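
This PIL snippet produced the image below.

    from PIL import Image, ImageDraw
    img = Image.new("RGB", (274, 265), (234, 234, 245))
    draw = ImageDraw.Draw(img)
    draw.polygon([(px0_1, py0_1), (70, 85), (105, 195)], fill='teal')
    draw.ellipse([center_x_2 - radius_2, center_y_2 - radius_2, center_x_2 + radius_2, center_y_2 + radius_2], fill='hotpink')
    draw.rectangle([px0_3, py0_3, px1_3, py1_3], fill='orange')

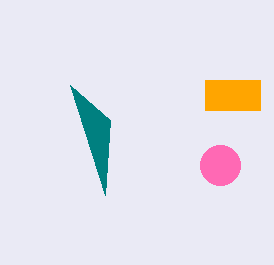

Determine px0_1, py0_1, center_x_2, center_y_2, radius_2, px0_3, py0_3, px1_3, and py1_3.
px0_1 = 110; py0_1 = 120; center_x_2 = 220; center_y_2 = 165; radius_2 = 20; px0_3 = 205; py0_3 = 80; px1_3 = 260; py1_3 = 110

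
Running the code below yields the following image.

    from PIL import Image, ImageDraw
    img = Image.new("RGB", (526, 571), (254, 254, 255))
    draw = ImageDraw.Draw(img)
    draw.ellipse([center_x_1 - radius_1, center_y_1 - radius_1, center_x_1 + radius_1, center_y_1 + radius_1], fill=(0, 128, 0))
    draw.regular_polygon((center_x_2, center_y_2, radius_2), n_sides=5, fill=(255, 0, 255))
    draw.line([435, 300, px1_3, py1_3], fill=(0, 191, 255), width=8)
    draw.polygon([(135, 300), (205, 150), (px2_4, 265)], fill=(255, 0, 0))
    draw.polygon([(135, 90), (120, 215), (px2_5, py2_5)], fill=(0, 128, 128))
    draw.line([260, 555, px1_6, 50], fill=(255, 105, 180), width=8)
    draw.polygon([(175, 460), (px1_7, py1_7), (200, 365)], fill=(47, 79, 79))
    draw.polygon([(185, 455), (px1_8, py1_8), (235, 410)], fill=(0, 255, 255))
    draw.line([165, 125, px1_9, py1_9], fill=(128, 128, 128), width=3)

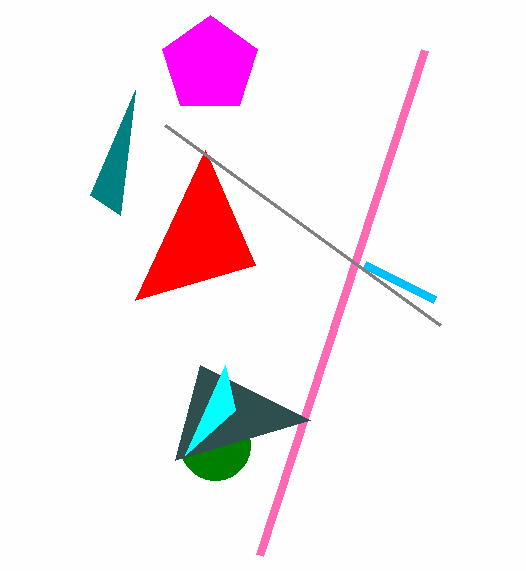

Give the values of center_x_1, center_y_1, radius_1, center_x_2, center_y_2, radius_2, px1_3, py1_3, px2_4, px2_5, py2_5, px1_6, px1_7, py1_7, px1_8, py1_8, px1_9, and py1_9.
center_x_1 = 215
center_y_1 = 445
radius_1 = 35
center_x_2 = 210
center_y_2 = 65
radius_2 = 50
px1_3 = 365
py1_3 = 265
px2_4 = 255
px2_5 = 90
py2_5 = 195
px1_6 = 425
px1_7 = 310
py1_7 = 420
px1_8 = 225
py1_8 = 365
px1_9 = 440
py1_9 = 325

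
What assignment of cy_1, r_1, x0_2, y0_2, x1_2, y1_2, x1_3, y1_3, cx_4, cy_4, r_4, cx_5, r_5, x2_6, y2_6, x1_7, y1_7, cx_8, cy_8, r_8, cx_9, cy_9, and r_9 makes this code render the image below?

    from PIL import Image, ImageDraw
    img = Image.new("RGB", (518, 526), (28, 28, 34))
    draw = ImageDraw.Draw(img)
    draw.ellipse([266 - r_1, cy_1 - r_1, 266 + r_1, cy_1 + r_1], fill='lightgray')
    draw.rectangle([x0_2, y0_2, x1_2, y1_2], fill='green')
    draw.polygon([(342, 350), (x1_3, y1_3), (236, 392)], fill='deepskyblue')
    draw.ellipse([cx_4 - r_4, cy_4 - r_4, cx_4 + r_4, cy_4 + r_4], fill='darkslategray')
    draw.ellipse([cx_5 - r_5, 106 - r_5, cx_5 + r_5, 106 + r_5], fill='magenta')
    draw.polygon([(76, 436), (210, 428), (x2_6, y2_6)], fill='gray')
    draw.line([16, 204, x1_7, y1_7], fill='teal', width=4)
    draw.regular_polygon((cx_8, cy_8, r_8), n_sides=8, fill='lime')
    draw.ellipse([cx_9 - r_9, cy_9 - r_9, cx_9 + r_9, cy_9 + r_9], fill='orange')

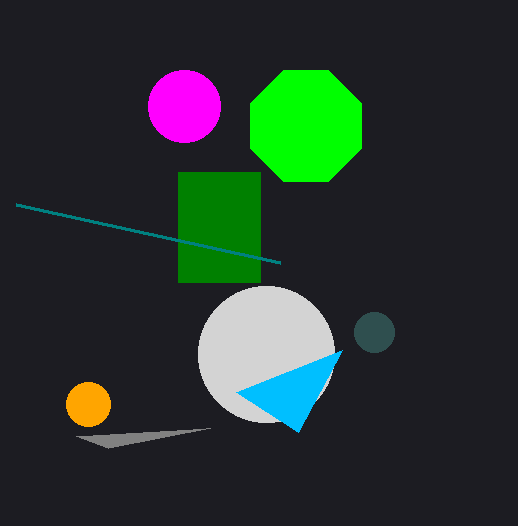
cy_1 = 354, r_1 = 68, x0_2 = 178, y0_2 = 172, x1_2 = 260, y1_2 = 282, x1_3 = 298, y1_3 = 432, cx_4 = 374, cy_4 = 332, r_4 = 20, cx_5 = 184, r_5 = 36, x2_6 = 108, y2_6 = 448, x1_7 = 280, y1_7 = 262, cx_8 = 306, cy_8 = 126, r_8 = 60, cx_9 = 88, cy_9 = 404, r_9 = 22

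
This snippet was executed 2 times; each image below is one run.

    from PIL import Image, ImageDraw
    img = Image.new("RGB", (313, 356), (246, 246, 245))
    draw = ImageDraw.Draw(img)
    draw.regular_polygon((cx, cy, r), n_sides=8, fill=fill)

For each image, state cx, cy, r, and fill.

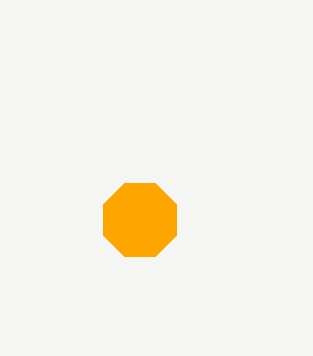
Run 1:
cx = 140, cy = 220, r = 40, fill = 'orange'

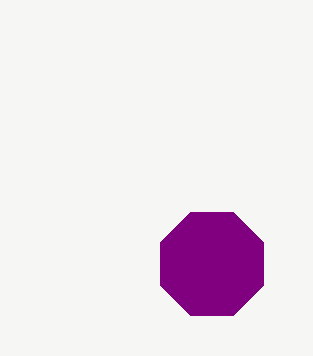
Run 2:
cx = 212, cy = 264, r = 56, fill = 'purple'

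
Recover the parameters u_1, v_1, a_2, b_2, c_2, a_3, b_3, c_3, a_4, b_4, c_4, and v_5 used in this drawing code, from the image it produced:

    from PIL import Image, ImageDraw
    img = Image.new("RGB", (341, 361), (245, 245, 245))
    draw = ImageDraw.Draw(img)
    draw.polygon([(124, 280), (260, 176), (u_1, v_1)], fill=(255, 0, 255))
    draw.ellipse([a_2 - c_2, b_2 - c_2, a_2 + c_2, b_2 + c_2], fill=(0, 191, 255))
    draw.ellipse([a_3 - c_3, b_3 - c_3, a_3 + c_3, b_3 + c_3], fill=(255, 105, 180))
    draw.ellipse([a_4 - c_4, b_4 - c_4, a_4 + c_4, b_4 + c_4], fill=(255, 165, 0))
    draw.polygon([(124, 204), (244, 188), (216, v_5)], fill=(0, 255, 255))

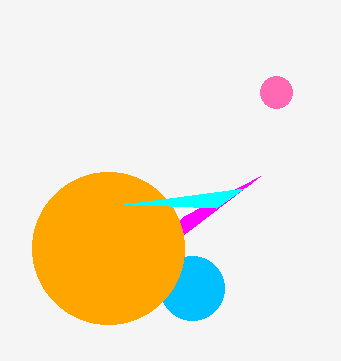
u_1 = 184; v_1 = 216; a_2 = 192; b_2 = 288; c_2 = 32; a_3 = 276; b_3 = 92; c_3 = 16; a_4 = 108; b_4 = 248; c_4 = 76; v_5 = 208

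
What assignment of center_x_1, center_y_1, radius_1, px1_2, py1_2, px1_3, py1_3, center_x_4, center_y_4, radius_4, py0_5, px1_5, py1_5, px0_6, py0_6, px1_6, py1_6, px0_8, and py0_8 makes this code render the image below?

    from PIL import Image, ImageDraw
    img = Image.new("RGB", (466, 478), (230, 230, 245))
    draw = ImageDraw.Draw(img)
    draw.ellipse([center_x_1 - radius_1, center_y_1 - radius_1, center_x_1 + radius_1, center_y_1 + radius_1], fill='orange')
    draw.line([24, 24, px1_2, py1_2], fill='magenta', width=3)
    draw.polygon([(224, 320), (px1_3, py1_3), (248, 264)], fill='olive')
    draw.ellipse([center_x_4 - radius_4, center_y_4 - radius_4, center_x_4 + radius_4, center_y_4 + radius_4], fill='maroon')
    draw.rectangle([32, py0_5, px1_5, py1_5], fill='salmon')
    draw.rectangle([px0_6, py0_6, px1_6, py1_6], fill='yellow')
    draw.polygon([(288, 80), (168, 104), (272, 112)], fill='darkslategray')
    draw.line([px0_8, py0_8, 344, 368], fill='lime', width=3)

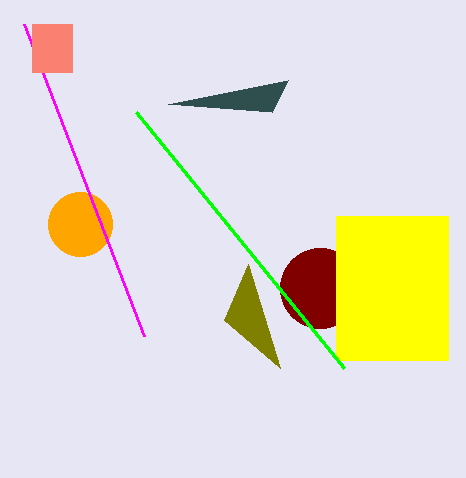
center_x_1 = 80; center_y_1 = 224; radius_1 = 32; px1_2 = 144; py1_2 = 336; px1_3 = 280; py1_3 = 368; center_x_4 = 320; center_y_4 = 288; radius_4 = 40; py0_5 = 24; px1_5 = 72; py1_5 = 72; px0_6 = 336; py0_6 = 216; px1_6 = 448; py1_6 = 360; px0_8 = 136; py0_8 = 112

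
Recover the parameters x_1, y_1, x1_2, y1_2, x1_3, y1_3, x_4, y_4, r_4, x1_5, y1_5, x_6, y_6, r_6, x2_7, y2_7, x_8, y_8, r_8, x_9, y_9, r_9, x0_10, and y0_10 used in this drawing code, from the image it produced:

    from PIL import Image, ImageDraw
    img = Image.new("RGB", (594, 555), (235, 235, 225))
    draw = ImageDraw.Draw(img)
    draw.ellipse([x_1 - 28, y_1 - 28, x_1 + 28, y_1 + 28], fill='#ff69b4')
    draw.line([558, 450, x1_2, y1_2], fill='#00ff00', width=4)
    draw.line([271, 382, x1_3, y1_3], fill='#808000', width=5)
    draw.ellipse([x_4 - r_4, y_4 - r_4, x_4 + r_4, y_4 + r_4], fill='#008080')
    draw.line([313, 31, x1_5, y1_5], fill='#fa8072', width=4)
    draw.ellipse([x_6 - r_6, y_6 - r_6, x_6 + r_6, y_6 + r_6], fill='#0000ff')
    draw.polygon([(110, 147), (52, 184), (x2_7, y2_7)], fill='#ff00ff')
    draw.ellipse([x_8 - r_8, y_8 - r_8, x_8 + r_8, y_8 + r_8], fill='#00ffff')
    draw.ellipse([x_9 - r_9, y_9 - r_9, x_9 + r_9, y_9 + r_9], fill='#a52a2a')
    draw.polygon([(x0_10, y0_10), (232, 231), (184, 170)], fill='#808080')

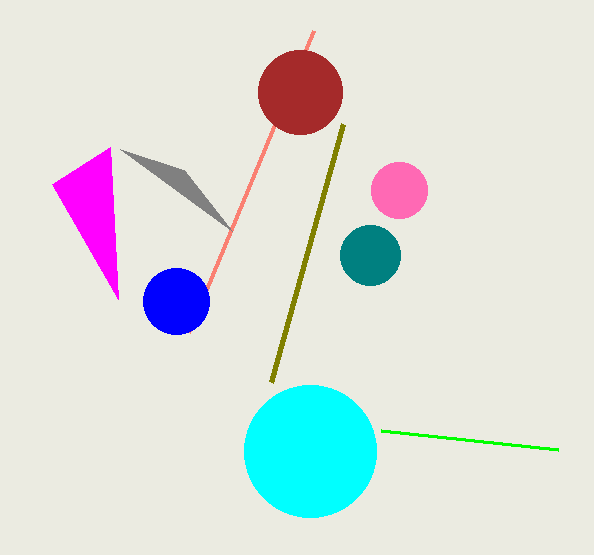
x_1 = 399; y_1 = 190; x1_2 = 381; y1_2 = 431; x1_3 = 343; y1_3 = 124; x_4 = 370; y_4 = 255; r_4 = 30; x1_5 = 188; y1_5 = 333; x_6 = 176; y_6 = 301; r_6 = 33; x2_7 = 118; y2_7 = 299; x_8 = 310; y_8 = 451; r_8 = 66; x_9 = 300; y_9 = 92; r_9 = 42; x0_10 = 120; y0_10 = 149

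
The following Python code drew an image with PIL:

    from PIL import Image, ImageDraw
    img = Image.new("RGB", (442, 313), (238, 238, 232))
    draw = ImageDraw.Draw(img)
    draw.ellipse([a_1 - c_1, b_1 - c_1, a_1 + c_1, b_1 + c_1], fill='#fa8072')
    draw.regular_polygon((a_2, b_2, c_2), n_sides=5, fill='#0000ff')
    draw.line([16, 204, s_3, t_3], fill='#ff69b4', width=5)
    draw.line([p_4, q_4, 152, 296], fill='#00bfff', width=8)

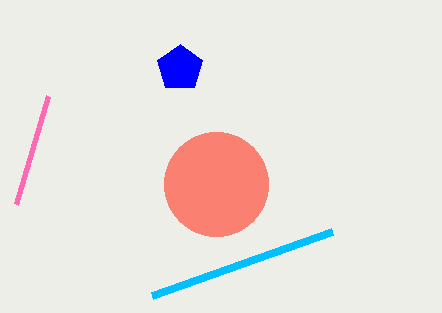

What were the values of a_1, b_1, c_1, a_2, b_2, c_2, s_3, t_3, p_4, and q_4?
a_1 = 216; b_1 = 184; c_1 = 52; a_2 = 180; b_2 = 68; c_2 = 24; s_3 = 48; t_3 = 96; p_4 = 332; q_4 = 232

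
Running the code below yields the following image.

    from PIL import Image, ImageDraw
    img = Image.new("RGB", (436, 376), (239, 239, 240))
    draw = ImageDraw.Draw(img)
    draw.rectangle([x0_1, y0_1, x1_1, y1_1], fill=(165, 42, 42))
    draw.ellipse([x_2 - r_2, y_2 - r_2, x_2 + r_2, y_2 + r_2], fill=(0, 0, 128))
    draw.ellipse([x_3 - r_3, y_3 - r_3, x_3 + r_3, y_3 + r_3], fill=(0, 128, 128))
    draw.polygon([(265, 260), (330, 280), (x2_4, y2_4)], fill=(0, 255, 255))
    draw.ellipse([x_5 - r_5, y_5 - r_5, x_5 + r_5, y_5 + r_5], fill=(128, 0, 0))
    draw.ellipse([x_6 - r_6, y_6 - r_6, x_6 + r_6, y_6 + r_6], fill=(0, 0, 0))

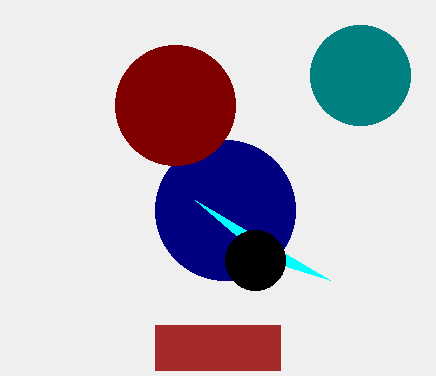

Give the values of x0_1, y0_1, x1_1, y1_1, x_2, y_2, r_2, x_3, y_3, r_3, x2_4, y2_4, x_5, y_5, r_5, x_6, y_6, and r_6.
x0_1 = 155; y0_1 = 325; x1_1 = 280; y1_1 = 370; x_2 = 225; y_2 = 210; r_2 = 70; x_3 = 360; y_3 = 75; r_3 = 50; x2_4 = 195; y2_4 = 200; x_5 = 175; y_5 = 105; r_5 = 60; x_6 = 255; y_6 = 260; r_6 = 30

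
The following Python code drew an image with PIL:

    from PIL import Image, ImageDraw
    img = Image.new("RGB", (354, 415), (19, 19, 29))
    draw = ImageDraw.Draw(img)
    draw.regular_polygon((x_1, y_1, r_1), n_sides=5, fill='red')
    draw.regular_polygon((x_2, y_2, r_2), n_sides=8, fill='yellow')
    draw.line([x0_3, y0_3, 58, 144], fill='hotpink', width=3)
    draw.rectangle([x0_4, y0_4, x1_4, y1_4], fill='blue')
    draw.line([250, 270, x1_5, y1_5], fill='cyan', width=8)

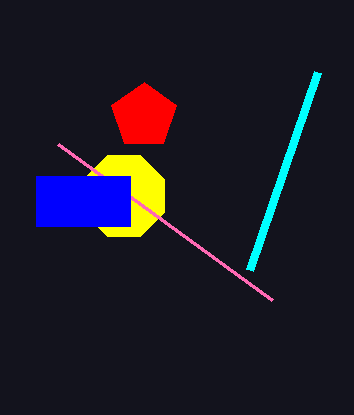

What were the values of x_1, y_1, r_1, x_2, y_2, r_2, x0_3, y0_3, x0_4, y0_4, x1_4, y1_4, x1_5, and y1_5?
x_1 = 144; y_1 = 116; r_1 = 34; x_2 = 124; y_2 = 196; r_2 = 44; x0_3 = 272; y0_3 = 300; x0_4 = 36; y0_4 = 176; x1_4 = 130; y1_4 = 226; x1_5 = 318; y1_5 = 72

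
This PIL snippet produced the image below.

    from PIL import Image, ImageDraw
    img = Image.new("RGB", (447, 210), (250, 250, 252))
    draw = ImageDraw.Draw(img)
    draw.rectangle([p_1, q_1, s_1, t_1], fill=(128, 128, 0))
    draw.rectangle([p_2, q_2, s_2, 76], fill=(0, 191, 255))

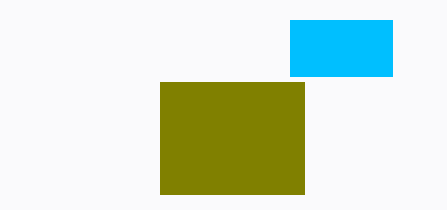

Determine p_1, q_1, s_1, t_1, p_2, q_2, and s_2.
p_1 = 160; q_1 = 82; s_1 = 304; t_1 = 194; p_2 = 290; q_2 = 20; s_2 = 392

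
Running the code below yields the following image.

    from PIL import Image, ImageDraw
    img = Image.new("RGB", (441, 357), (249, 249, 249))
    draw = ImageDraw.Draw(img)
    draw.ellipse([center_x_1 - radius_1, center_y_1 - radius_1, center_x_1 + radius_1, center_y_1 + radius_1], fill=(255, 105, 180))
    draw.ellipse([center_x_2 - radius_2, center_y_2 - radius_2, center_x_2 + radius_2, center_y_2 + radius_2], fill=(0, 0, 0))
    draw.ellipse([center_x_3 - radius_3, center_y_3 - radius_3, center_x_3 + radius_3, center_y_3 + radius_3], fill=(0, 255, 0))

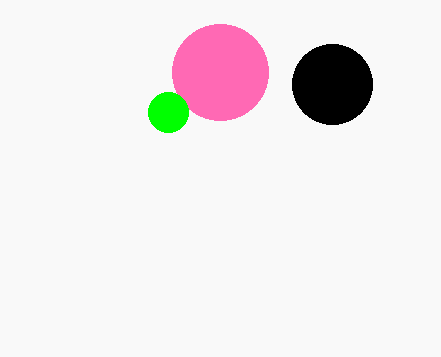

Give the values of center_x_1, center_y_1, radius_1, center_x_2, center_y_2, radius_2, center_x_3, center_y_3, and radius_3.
center_x_1 = 220
center_y_1 = 72
radius_1 = 48
center_x_2 = 332
center_y_2 = 84
radius_2 = 40
center_x_3 = 168
center_y_3 = 112
radius_3 = 20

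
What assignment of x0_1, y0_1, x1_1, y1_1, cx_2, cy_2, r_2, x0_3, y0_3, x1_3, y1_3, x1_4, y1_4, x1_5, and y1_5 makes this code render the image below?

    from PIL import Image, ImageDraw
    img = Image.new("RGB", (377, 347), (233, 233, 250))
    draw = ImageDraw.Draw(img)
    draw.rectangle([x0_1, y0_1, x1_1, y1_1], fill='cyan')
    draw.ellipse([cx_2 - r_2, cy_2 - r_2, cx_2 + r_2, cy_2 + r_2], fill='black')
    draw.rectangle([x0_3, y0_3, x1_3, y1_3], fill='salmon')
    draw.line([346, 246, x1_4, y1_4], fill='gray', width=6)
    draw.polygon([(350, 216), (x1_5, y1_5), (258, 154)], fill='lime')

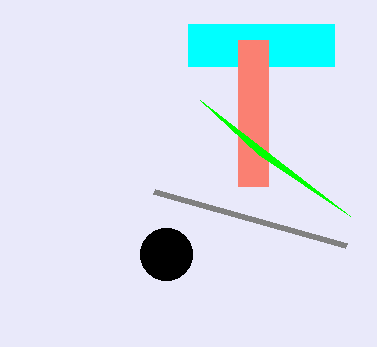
x0_1 = 188; y0_1 = 24; x1_1 = 334; y1_1 = 66; cx_2 = 166; cy_2 = 254; r_2 = 26; x0_3 = 238; y0_3 = 40; x1_3 = 268; y1_3 = 186; x1_4 = 154; y1_4 = 192; x1_5 = 200; y1_5 = 100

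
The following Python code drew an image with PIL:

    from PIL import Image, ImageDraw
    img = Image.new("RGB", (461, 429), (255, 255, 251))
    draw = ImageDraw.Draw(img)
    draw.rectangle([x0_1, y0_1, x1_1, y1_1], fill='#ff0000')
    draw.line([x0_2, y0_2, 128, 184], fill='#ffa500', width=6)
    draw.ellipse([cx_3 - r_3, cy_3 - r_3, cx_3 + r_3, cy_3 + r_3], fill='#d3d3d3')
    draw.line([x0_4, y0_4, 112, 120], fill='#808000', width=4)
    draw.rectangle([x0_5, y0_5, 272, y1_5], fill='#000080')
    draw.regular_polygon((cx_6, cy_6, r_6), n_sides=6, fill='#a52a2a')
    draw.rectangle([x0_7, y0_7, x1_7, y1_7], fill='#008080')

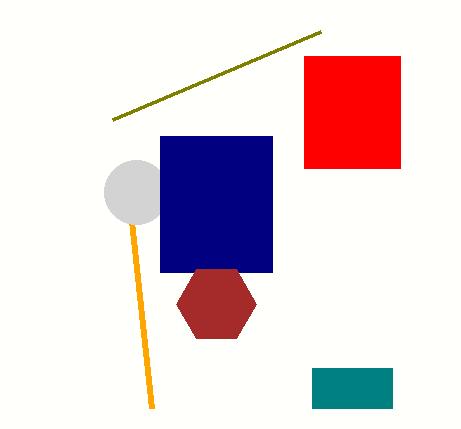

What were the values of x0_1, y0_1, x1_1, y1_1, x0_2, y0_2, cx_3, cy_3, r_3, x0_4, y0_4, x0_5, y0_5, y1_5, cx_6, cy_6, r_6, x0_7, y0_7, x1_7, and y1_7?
x0_1 = 304, y0_1 = 56, x1_1 = 400, y1_1 = 168, x0_2 = 152, y0_2 = 408, cx_3 = 136, cy_3 = 192, r_3 = 32, x0_4 = 320, y0_4 = 32, x0_5 = 160, y0_5 = 136, y1_5 = 272, cx_6 = 216, cy_6 = 304, r_6 = 40, x0_7 = 312, y0_7 = 368, x1_7 = 392, y1_7 = 408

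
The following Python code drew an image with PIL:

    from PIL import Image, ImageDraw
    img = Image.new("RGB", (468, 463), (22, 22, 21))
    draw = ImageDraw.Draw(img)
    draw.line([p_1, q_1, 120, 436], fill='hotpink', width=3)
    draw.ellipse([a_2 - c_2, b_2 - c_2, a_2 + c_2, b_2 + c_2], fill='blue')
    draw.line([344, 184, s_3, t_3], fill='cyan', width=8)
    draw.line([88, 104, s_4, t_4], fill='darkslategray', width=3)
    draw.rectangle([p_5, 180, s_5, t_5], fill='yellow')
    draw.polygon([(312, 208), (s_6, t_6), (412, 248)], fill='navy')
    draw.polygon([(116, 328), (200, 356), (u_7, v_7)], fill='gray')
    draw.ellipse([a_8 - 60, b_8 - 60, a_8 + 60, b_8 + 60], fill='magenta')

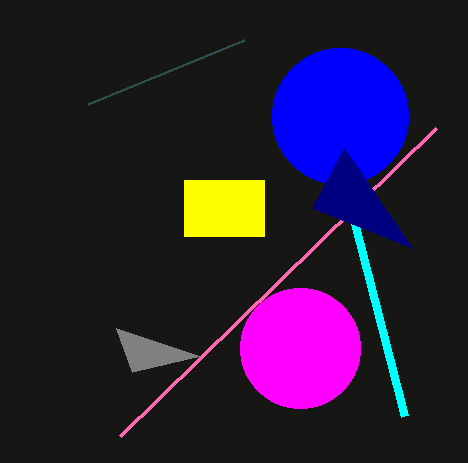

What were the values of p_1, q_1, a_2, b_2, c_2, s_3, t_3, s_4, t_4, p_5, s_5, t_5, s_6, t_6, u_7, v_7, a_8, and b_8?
p_1 = 436; q_1 = 128; a_2 = 340; b_2 = 116; c_2 = 68; s_3 = 404; t_3 = 416; s_4 = 244; t_4 = 40; p_5 = 184; s_5 = 264; t_5 = 236; s_6 = 344; t_6 = 148; u_7 = 132; v_7 = 372; a_8 = 300; b_8 = 348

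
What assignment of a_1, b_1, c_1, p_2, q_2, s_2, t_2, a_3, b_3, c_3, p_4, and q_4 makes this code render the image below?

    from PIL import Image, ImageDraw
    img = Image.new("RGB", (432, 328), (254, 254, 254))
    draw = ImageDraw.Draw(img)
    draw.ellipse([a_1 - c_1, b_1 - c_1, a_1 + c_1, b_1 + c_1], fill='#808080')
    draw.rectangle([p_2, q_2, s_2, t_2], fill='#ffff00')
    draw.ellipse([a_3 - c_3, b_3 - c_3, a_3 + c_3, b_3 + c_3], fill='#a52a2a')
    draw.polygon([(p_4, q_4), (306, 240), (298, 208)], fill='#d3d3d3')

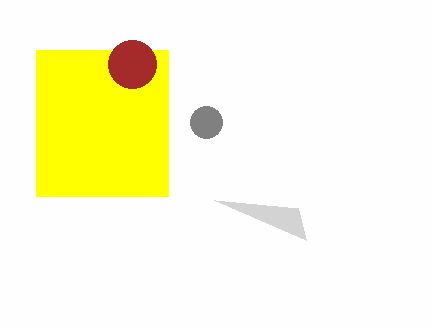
a_1 = 206; b_1 = 122; c_1 = 16; p_2 = 36; q_2 = 50; s_2 = 168; t_2 = 196; a_3 = 132; b_3 = 64; c_3 = 24; p_4 = 214; q_4 = 200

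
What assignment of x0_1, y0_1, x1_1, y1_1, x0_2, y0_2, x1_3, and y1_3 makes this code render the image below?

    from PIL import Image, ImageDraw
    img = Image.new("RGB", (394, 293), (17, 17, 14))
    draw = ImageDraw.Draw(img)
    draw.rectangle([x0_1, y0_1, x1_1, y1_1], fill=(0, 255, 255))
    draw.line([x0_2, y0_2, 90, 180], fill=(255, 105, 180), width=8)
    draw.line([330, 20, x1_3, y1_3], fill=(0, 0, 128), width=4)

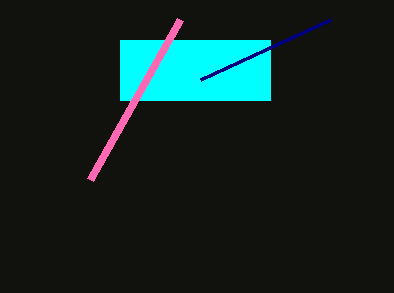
x0_1 = 120; y0_1 = 40; x1_1 = 270; y1_1 = 100; x0_2 = 180; y0_2 = 20; x1_3 = 200; y1_3 = 80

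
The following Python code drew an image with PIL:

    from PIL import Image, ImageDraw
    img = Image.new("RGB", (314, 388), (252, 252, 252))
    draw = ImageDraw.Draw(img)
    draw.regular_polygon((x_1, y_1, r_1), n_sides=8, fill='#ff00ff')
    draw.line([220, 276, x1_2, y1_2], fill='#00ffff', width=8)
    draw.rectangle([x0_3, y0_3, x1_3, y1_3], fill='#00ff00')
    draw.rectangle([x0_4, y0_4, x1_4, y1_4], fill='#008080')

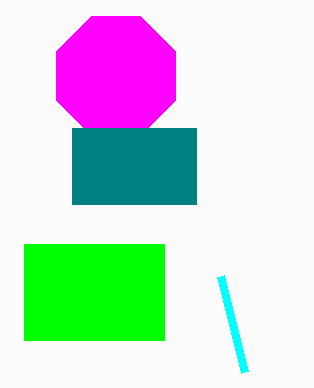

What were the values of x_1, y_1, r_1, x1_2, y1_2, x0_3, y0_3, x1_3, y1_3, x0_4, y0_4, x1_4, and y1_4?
x_1 = 116
y_1 = 76
r_1 = 64
x1_2 = 244
y1_2 = 372
x0_3 = 24
y0_3 = 244
x1_3 = 164
y1_3 = 340
x0_4 = 72
y0_4 = 128
x1_4 = 196
y1_4 = 204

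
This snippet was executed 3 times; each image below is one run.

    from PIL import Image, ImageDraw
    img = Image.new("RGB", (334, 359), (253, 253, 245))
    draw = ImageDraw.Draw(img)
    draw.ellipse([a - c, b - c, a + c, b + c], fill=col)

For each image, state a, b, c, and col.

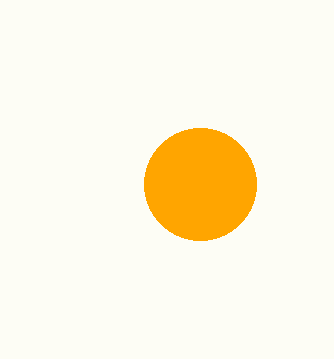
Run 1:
a = 200; b = 184; c = 56; col = 'orange'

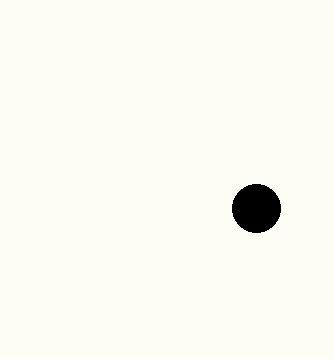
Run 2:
a = 256, b = 208, c = 24, col = 'black'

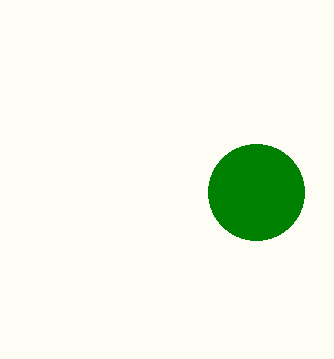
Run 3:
a = 256, b = 192, c = 48, col = 'green'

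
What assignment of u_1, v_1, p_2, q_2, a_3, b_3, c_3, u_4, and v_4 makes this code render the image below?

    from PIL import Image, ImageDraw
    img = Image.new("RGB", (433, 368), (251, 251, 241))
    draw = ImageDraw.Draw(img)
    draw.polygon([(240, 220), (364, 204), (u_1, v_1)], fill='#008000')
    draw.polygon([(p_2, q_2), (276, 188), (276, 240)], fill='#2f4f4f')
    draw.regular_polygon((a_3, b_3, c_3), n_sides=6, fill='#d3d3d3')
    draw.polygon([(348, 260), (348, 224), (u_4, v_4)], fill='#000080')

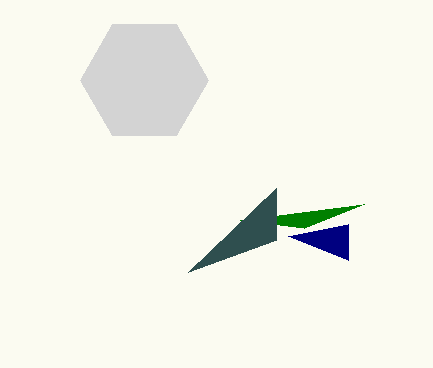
u_1 = 304; v_1 = 228; p_2 = 188; q_2 = 272; a_3 = 144; b_3 = 80; c_3 = 64; u_4 = 288; v_4 = 236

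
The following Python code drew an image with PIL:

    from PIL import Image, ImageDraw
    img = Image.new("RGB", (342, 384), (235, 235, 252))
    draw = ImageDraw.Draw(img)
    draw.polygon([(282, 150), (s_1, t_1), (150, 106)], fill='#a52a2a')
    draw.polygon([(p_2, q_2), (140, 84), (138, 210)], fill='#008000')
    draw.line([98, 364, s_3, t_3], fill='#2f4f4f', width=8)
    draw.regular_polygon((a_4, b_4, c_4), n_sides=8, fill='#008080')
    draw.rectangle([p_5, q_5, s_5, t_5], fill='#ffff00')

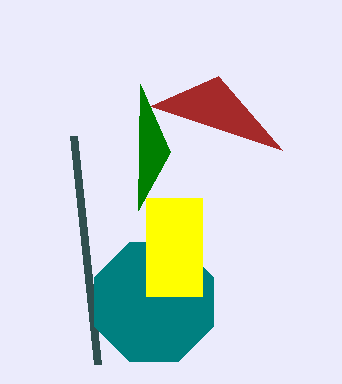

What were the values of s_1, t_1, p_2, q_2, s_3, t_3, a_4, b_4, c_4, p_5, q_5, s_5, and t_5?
s_1 = 218
t_1 = 76
p_2 = 170
q_2 = 152
s_3 = 74
t_3 = 136
a_4 = 154
b_4 = 302
c_4 = 64
p_5 = 146
q_5 = 198
s_5 = 202
t_5 = 296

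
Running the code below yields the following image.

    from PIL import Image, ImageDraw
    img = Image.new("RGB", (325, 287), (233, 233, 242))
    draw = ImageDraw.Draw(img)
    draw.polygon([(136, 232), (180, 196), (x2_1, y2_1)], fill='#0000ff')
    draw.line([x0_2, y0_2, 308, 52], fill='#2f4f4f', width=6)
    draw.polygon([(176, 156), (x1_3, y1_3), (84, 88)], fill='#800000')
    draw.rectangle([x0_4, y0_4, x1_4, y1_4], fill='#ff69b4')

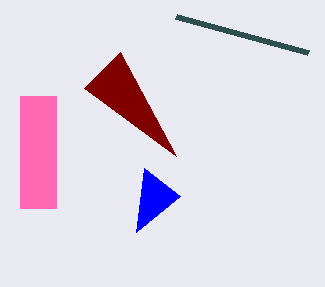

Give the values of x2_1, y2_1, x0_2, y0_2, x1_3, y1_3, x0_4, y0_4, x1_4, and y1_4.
x2_1 = 144; y2_1 = 168; x0_2 = 176; y0_2 = 16; x1_3 = 120; y1_3 = 52; x0_4 = 20; y0_4 = 96; x1_4 = 56; y1_4 = 208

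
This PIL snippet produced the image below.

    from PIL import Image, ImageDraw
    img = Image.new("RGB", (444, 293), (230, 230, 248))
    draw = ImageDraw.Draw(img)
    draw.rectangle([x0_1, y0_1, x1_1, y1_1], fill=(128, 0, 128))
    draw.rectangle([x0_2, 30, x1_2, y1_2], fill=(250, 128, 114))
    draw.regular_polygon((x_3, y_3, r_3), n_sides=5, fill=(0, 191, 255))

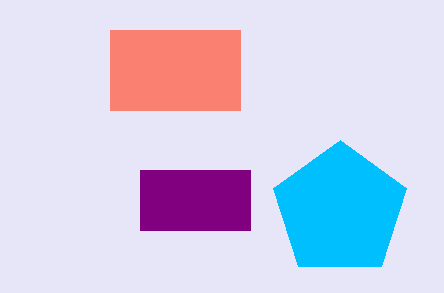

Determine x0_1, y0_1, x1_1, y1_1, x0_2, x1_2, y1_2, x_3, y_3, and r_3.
x0_1 = 140, y0_1 = 170, x1_1 = 250, y1_1 = 230, x0_2 = 110, x1_2 = 240, y1_2 = 110, x_3 = 340, y_3 = 210, r_3 = 70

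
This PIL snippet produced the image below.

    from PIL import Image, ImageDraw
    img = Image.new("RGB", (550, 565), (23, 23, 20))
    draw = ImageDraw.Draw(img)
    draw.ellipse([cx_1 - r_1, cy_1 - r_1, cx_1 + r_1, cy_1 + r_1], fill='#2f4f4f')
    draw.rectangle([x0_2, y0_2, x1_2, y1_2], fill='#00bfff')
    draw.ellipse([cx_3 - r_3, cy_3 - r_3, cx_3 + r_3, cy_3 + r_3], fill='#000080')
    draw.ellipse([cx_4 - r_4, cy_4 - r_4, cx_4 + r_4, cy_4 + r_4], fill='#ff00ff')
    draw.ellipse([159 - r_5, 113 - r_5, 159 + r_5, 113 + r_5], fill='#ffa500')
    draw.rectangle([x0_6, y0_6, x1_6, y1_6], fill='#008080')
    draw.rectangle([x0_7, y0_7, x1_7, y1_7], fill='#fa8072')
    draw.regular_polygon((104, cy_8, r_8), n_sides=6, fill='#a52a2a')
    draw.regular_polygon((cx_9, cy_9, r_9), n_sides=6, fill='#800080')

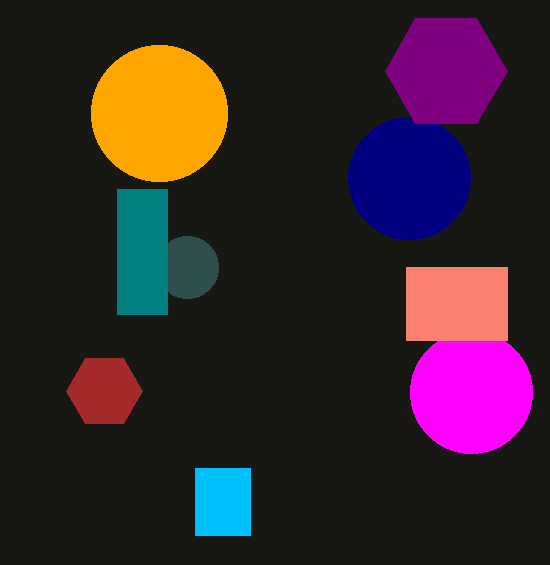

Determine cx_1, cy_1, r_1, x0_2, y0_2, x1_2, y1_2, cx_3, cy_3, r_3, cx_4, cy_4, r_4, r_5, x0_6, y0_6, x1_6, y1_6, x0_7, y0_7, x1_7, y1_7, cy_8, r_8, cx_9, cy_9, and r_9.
cx_1 = 187, cy_1 = 267, r_1 = 31, x0_2 = 195, y0_2 = 468, x1_2 = 250, y1_2 = 535, cx_3 = 409, cy_3 = 178, r_3 = 61, cx_4 = 471, cy_4 = 392, r_4 = 61, r_5 = 68, x0_6 = 117, y0_6 = 189, x1_6 = 167, y1_6 = 314, x0_7 = 406, y0_7 = 267, x1_7 = 507, y1_7 = 340, cy_8 = 391, r_8 = 38, cx_9 = 446, cy_9 = 71, r_9 = 61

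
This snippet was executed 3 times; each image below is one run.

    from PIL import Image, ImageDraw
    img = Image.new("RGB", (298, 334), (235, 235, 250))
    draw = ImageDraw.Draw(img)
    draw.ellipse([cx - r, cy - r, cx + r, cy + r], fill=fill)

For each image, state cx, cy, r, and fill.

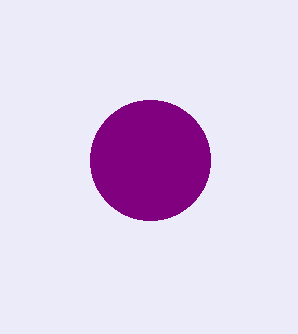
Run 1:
cx = 150; cy = 160; r = 60; fill = 'purple'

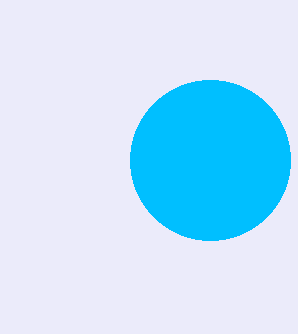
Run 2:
cx = 210; cy = 160; r = 80; fill = 'deepskyblue'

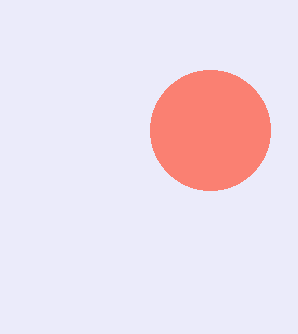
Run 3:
cx = 210
cy = 130
r = 60
fill = 'salmon'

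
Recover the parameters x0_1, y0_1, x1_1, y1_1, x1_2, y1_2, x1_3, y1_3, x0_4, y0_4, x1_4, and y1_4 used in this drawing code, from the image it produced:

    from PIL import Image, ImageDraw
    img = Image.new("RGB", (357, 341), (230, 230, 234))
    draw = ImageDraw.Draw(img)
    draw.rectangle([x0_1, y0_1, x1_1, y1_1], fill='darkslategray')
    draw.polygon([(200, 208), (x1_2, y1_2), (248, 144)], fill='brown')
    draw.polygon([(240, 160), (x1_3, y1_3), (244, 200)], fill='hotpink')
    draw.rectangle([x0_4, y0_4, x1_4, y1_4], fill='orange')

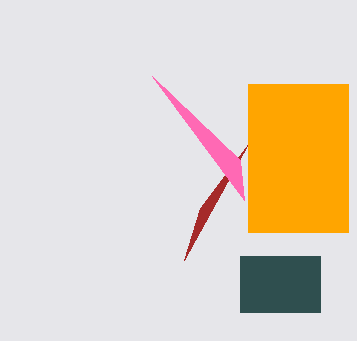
x0_1 = 240; y0_1 = 256; x1_1 = 320; y1_1 = 312; x1_2 = 184; y1_2 = 260; x1_3 = 152; y1_3 = 76; x0_4 = 248; y0_4 = 84; x1_4 = 348; y1_4 = 232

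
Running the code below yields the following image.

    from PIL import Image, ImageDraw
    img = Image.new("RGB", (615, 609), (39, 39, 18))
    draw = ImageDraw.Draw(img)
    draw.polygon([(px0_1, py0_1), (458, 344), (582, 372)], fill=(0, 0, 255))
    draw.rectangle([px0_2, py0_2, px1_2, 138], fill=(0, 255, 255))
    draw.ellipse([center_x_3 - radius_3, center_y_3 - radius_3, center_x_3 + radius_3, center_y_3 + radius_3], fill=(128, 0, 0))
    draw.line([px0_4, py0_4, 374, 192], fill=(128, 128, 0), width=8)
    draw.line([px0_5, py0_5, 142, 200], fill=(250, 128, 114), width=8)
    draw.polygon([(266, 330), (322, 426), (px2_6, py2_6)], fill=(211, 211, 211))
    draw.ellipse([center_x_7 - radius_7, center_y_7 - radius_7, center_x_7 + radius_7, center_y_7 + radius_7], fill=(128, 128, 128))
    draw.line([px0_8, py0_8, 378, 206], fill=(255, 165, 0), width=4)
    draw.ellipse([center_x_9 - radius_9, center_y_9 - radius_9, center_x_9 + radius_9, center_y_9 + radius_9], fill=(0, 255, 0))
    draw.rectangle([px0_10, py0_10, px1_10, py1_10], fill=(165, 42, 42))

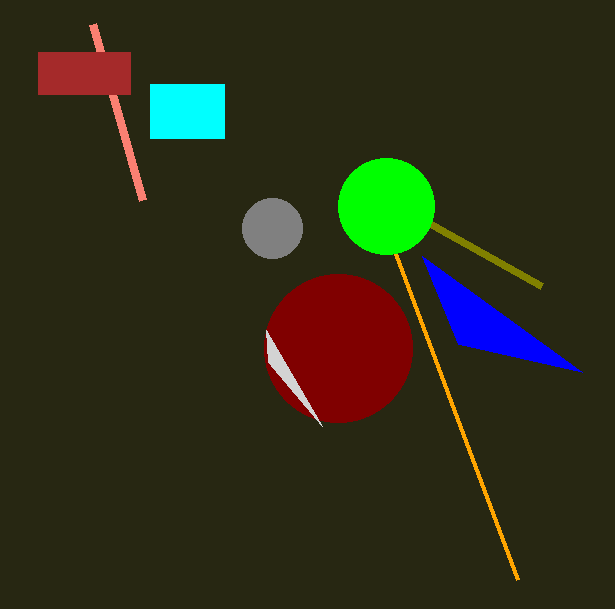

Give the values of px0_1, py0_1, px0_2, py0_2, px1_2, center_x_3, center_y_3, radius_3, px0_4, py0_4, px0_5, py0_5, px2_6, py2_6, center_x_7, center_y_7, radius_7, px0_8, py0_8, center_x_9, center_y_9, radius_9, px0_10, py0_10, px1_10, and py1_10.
px0_1 = 422, py0_1 = 256, px0_2 = 150, py0_2 = 84, px1_2 = 224, center_x_3 = 338, center_y_3 = 348, radius_3 = 74, px0_4 = 542, py0_4 = 286, px0_5 = 92, py0_5 = 24, px2_6 = 268, py2_6 = 362, center_x_7 = 272, center_y_7 = 228, radius_7 = 30, px0_8 = 518, py0_8 = 580, center_x_9 = 386, center_y_9 = 206, radius_9 = 48, px0_10 = 38, py0_10 = 52, px1_10 = 130, py1_10 = 94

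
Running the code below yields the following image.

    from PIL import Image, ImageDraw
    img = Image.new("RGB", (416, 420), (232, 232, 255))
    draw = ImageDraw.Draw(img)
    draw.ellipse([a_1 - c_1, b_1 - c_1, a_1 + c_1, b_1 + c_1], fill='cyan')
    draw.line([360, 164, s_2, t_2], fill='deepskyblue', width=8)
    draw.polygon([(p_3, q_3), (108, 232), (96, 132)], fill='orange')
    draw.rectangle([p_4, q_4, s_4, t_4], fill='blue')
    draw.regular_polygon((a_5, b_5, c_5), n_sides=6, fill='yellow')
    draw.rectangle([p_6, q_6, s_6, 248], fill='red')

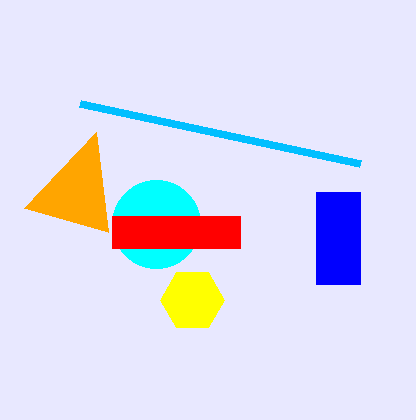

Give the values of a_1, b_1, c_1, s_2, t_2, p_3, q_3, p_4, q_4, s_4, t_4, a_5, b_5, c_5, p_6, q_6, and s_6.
a_1 = 156
b_1 = 224
c_1 = 44
s_2 = 80
t_2 = 104
p_3 = 24
q_3 = 208
p_4 = 316
q_4 = 192
s_4 = 360
t_4 = 284
a_5 = 192
b_5 = 300
c_5 = 32
p_6 = 112
q_6 = 216
s_6 = 240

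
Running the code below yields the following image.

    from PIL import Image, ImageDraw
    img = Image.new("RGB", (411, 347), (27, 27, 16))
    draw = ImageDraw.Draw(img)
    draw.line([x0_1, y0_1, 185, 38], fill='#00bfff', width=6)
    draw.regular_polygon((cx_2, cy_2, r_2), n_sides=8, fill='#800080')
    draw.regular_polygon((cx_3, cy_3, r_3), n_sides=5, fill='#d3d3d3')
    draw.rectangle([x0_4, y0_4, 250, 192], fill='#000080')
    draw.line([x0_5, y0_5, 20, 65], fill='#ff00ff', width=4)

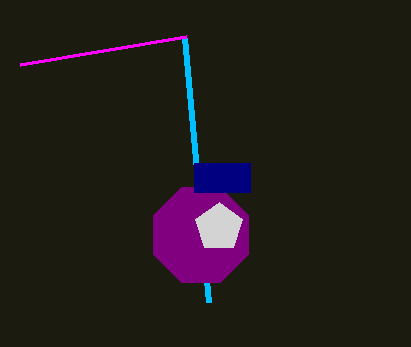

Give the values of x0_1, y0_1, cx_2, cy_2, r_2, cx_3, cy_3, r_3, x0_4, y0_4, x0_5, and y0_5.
x0_1 = 209, y0_1 = 302, cx_2 = 201, cy_2 = 235, r_2 = 51, cx_3 = 219, cy_3 = 227, r_3 = 25, x0_4 = 194, y0_4 = 163, x0_5 = 186, y0_5 = 37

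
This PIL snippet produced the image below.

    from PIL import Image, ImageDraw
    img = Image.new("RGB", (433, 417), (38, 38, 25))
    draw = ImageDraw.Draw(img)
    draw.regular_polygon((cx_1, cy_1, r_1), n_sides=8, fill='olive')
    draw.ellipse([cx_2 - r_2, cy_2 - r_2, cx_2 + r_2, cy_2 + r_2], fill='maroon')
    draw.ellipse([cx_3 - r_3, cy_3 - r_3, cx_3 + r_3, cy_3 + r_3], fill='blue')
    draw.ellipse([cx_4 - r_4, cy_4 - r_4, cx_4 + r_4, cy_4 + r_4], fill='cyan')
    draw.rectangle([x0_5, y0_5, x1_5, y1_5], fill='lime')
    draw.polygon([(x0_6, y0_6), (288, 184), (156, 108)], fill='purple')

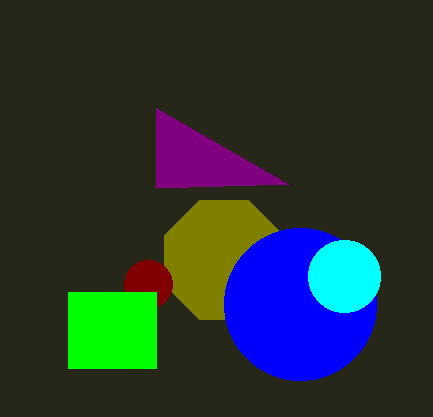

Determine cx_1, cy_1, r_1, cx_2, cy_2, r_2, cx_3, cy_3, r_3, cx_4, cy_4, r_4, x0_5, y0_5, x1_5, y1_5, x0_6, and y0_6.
cx_1 = 224; cy_1 = 260; r_1 = 64; cx_2 = 148; cy_2 = 284; r_2 = 24; cx_3 = 300; cy_3 = 304; r_3 = 76; cx_4 = 344; cy_4 = 276; r_4 = 36; x0_5 = 68; y0_5 = 292; x1_5 = 156; y1_5 = 368; x0_6 = 156; y0_6 = 188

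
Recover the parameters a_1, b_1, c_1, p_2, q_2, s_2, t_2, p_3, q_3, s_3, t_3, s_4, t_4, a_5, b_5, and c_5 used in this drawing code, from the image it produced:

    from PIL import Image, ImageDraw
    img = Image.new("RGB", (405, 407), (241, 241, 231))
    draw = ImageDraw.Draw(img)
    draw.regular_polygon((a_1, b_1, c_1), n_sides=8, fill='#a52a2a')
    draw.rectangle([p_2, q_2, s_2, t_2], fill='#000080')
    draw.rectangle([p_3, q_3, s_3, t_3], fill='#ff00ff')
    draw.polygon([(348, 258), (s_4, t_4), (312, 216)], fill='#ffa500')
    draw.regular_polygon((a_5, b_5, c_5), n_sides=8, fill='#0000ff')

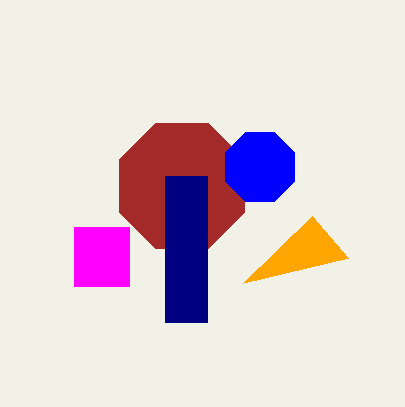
a_1 = 182
b_1 = 186
c_1 = 68
p_2 = 165
q_2 = 176
s_2 = 207
t_2 = 322
p_3 = 74
q_3 = 227
s_3 = 129
t_3 = 286
s_4 = 243
t_4 = 283
a_5 = 260
b_5 = 167
c_5 = 37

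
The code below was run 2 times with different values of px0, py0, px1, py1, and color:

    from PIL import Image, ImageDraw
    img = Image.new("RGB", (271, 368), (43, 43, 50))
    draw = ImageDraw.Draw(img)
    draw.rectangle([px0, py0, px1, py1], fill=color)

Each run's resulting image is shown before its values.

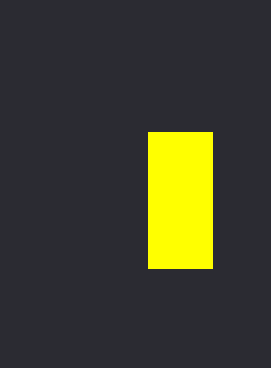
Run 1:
px0 = 148; py0 = 132; px1 = 212; py1 = 268; color = 'yellow'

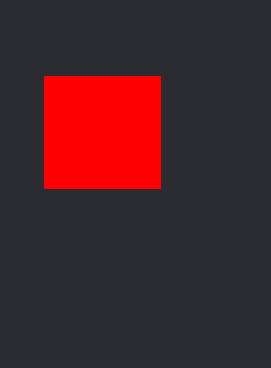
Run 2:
px0 = 44; py0 = 76; px1 = 160; py1 = 188; color = 'red'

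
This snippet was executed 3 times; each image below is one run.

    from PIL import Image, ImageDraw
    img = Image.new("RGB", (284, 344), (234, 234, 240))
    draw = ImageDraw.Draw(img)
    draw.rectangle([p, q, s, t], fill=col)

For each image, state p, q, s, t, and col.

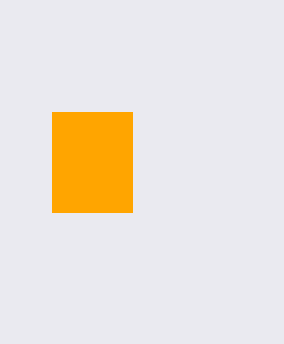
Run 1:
p = 52; q = 112; s = 132; t = 212; col = 'orange'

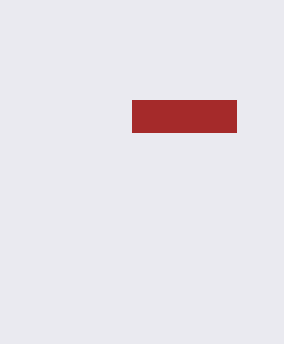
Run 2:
p = 132, q = 100, s = 236, t = 132, col = 'brown'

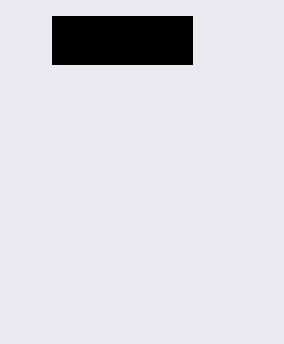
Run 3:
p = 52; q = 16; s = 192; t = 64; col = 'black'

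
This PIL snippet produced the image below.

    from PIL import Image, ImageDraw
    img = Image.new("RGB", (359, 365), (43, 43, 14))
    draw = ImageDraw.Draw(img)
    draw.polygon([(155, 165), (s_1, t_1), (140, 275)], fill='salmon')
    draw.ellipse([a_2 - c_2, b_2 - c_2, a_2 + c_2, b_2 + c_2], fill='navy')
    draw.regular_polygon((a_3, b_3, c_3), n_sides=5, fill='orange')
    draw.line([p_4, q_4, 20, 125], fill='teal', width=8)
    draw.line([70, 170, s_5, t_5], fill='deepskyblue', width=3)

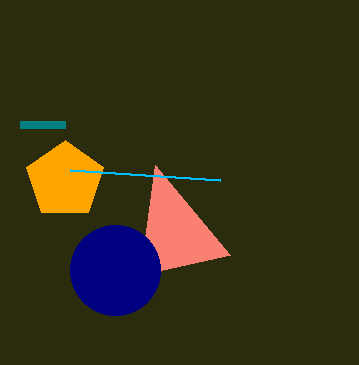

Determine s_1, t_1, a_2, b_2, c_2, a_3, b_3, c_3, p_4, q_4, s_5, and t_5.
s_1 = 230
t_1 = 255
a_2 = 115
b_2 = 270
c_2 = 45
a_3 = 65
b_3 = 180
c_3 = 40
p_4 = 65
q_4 = 125
s_5 = 220
t_5 = 180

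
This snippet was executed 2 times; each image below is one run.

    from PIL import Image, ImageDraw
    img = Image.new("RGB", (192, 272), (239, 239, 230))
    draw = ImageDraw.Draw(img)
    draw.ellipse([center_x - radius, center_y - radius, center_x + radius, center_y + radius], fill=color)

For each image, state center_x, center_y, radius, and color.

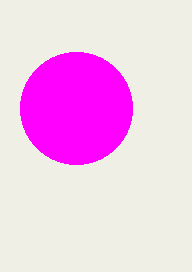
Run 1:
center_x = 76, center_y = 108, radius = 56, color = 'magenta'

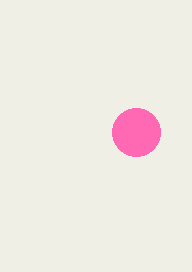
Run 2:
center_x = 136, center_y = 132, radius = 24, color = 'hotpink'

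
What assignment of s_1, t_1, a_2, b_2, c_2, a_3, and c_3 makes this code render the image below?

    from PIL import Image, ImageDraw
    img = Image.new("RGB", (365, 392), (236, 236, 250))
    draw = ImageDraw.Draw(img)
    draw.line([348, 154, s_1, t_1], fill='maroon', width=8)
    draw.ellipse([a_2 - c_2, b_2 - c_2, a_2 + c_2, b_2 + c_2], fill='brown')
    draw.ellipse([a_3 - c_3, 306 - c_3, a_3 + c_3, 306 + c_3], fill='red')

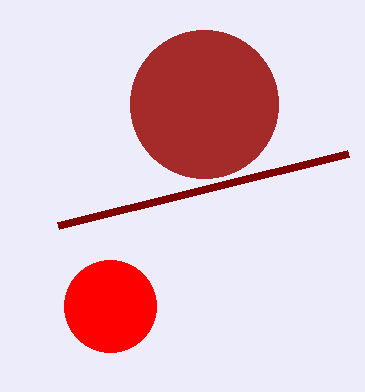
s_1 = 58, t_1 = 226, a_2 = 204, b_2 = 104, c_2 = 74, a_3 = 110, c_3 = 46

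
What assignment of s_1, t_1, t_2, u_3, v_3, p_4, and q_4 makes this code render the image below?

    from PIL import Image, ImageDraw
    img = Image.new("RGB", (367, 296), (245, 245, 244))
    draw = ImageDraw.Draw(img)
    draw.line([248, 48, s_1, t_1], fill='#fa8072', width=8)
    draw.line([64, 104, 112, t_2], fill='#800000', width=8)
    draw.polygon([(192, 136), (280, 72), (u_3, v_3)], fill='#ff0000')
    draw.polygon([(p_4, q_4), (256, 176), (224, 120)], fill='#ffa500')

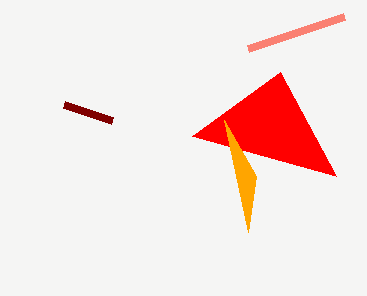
s_1 = 344, t_1 = 16, t_2 = 120, u_3 = 336, v_3 = 176, p_4 = 248, q_4 = 232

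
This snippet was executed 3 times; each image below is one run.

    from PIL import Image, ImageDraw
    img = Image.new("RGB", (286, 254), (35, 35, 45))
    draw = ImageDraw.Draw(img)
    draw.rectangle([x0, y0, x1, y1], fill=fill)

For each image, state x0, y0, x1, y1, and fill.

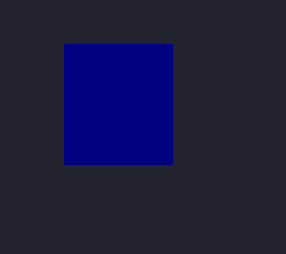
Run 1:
x0 = 64; y0 = 44; x1 = 172; y1 = 164; fill = 'navy'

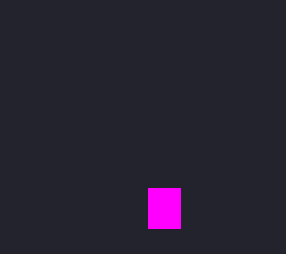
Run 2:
x0 = 148; y0 = 188; x1 = 180; y1 = 228; fill = 'magenta'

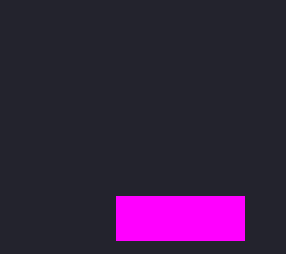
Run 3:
x0 = 116; y0 = 196; x1 = 244; y1 = 240; fill = 'magenta'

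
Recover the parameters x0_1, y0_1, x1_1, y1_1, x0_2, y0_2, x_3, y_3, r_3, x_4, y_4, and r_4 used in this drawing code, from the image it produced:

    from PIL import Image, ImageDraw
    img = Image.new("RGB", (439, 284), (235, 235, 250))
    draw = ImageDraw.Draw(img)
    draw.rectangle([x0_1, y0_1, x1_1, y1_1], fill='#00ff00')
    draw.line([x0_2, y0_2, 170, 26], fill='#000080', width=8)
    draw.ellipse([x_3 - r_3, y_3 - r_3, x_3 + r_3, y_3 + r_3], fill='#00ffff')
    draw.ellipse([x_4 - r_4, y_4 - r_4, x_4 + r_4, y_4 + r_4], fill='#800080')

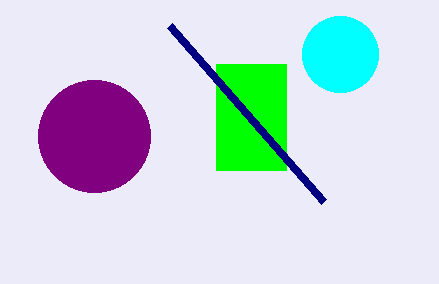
x0_1 = 216, y0_1 = 64, x1_1 = 286, y1_1 = 170, x0_2 = 324, y0_2 = 202, x_3 = 340, y_3 = 54, r_3 = 38, x_4 = 94, y_4 = 136, r_4 = 56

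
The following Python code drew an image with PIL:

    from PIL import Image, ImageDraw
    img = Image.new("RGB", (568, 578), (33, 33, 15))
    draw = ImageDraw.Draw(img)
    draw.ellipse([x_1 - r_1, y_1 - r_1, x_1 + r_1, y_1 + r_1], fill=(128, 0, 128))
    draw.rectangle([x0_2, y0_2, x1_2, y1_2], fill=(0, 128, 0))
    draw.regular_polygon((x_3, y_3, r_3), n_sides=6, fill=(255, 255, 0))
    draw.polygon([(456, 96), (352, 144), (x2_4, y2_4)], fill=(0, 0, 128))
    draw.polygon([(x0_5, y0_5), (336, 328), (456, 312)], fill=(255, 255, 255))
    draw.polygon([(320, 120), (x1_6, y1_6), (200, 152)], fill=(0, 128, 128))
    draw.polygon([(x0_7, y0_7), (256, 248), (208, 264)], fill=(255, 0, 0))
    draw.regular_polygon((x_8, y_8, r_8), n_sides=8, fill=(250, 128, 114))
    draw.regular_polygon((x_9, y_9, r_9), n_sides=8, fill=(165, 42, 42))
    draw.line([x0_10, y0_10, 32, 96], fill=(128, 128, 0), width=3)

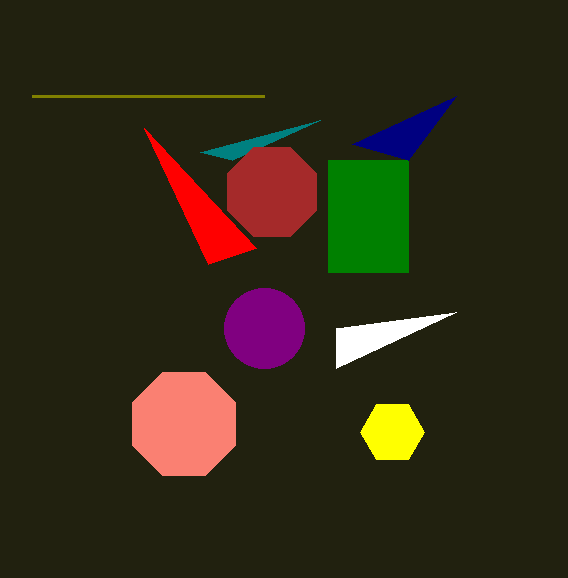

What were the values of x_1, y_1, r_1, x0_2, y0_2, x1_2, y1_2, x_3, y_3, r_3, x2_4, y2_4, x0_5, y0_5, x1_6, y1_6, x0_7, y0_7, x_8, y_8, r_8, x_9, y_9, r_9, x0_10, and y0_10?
x_1 = 264
y_1 = 328
r_1 = 40
x0_2 = 328
y0_2 = 160
x1_2 = 408
y1_2 = 272
x_3 = 392
y_3 = 432
r_3 = 32
x2_4 = 408
y2_4 = 160
x0_5 = 336
y0_5 = 368
x1_6 = 232
y1_6 = 160
x0_7 = 144
y0_7 = 128
x_8 = 184
y_8 = 424
r_8 = 56
x_9 = 272
y_9 = 192
r_9 = 48
x0_10 = 264
y0_10 = 96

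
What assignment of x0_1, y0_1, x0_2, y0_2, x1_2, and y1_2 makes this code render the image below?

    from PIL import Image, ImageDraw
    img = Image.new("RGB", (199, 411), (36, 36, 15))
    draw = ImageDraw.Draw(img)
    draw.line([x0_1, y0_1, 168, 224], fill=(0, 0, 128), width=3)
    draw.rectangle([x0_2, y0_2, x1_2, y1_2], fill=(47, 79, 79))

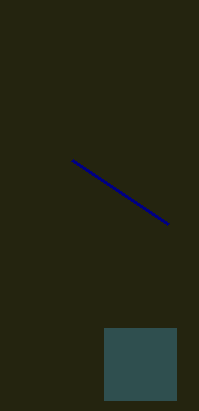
x0_1 = 72; y0_1 = 160; x0_2 = 104; y0_2 = 328; x1_2 = 176; y1_2 = 400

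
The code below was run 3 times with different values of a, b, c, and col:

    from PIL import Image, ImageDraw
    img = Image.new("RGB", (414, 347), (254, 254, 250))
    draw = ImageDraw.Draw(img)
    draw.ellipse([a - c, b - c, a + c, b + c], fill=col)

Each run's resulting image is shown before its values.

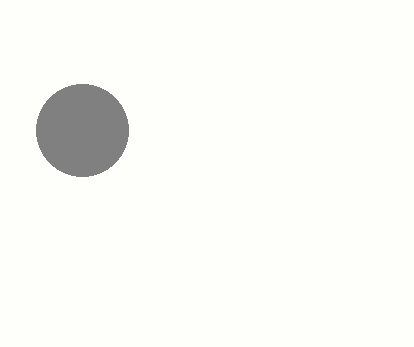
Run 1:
a = 82
b = 130
c = 46
col = 'gray'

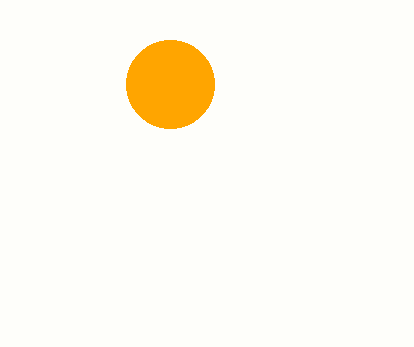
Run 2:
a = 170
b = 84
c = 44
col = 'orange'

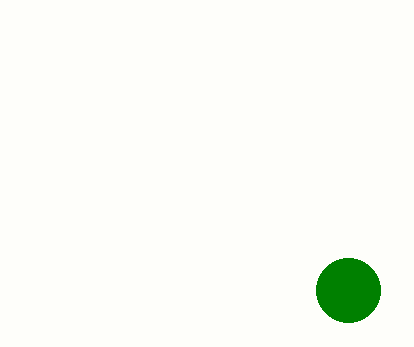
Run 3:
a = 348, b = 290, c = 32, col = 'green'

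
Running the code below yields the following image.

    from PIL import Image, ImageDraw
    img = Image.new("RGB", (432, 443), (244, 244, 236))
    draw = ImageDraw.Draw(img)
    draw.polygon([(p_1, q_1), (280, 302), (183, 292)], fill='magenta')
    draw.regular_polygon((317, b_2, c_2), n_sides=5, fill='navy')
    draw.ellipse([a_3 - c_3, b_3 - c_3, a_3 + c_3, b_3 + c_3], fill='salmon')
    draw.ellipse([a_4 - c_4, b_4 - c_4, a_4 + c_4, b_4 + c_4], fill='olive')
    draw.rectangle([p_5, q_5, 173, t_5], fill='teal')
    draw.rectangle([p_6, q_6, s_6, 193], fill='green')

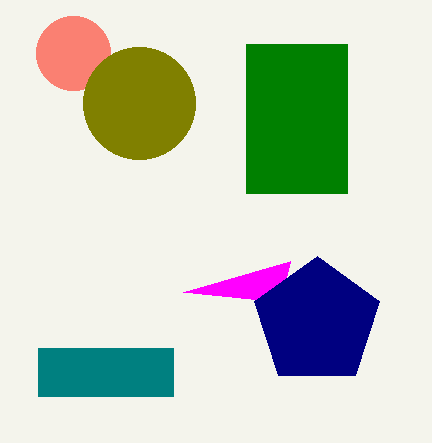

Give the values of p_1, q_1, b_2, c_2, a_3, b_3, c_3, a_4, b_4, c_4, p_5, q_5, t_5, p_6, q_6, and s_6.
p_1 = 290, q_1 = 261, b_2 = 322, c_2 = 66, a_3 = 73, b_3 = 53, c_3 = 37, a_4 = 139, b_4 = 103, c_4 = 56, p_5 = 38, q_5 = 348, t_5 = 396, p_6 = 246, q_6 = 44, s_6 = 347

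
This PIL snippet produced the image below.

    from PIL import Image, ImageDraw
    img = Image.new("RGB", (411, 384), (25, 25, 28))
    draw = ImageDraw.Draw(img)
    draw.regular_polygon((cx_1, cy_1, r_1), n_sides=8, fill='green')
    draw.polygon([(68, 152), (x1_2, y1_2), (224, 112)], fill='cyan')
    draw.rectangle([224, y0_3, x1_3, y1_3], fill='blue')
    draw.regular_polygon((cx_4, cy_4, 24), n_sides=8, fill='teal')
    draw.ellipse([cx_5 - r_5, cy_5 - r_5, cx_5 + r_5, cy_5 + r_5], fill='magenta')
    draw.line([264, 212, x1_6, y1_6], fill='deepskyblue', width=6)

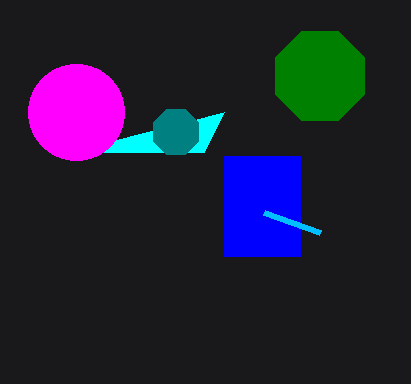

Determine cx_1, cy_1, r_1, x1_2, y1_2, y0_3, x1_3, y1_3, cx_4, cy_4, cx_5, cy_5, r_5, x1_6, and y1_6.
cx_1 = 320; cy_1 = 76; r_1 = 48; x1_2 = 204; y1_2 = 152; y0_3 = 156; x1_3 = 300; y1_3 = 256; cx_4 = 176; cy_4 = 132; cx_5 = 76; cy_5 = 112; r_5 = 48; x1_6 = 320; y1_6 = 232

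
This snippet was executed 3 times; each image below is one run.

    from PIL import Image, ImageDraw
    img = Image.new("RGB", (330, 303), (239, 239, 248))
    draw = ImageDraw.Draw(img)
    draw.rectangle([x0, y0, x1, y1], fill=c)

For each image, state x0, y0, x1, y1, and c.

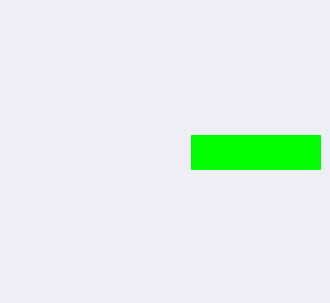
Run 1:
x0 = 191
y0 = 135
x1 = 320
y1 = 169
c = 'lime'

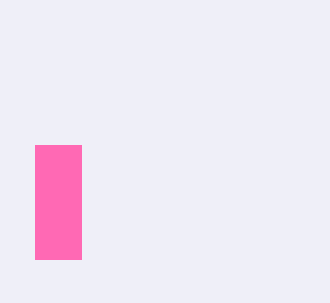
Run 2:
x0 = 35, y0 = 145, x1 = 81, y1 = 259, c = 'hotpink'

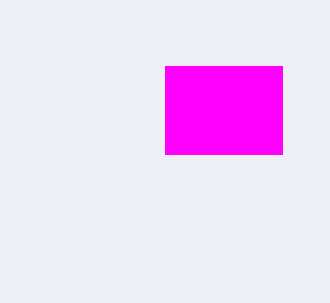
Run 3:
x0 = 165; y0 = 66; x1 = 282; y1 = 154; c = 'magenta'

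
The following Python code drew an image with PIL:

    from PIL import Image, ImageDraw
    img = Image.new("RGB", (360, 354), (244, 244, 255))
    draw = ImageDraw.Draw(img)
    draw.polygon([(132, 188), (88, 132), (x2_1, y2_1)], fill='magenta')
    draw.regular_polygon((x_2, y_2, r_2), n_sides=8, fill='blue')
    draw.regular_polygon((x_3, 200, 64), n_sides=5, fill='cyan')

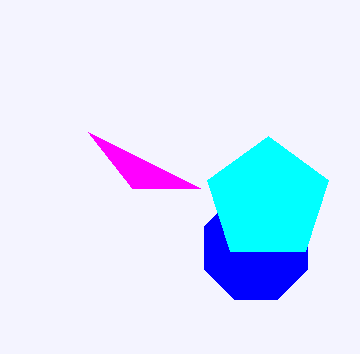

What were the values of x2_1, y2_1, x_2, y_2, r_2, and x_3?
x2_1 = 200; y2_1 = 188; x_2 = 256; y_2 = 248; r_2 = 56; x_3 = 268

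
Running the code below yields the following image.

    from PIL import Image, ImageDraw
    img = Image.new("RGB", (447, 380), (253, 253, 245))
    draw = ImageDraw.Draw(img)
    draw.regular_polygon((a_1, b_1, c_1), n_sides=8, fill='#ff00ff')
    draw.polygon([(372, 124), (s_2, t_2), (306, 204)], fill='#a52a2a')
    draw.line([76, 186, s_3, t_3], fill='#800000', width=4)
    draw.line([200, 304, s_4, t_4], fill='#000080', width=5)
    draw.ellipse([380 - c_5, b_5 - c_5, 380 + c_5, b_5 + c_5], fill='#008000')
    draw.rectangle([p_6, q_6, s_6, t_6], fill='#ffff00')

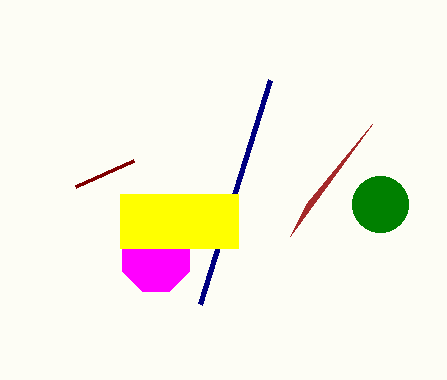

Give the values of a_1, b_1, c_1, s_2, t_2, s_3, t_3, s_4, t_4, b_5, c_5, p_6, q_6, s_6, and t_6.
a_1 = 156
b_1 = 258
c_1 = 36
s_2 = 290
t_2 = 236
s_3 = 134
t_3 = 160
s_4 = 270
t_4 = 80
b_5 = 204
c_5 = 28
p_6 = 120
q_6 = 194
s_6 = 238
t_6 = 248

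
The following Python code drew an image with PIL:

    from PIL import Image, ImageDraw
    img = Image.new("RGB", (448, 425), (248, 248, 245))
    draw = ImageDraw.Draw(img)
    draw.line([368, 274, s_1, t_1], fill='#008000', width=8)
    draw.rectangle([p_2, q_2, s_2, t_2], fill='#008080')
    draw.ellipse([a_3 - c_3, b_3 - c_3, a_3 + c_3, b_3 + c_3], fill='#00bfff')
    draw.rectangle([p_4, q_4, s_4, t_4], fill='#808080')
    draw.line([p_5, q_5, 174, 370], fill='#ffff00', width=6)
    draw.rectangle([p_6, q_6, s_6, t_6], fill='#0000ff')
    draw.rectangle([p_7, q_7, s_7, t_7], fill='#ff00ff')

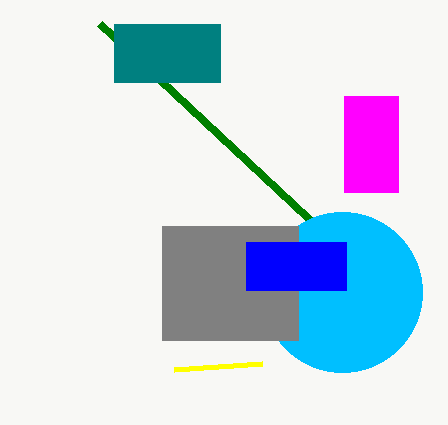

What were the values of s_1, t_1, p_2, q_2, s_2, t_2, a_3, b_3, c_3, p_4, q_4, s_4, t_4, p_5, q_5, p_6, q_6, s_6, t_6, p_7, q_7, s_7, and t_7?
s_1 = 100; t_1 = 24; p_2 = 114; q_2 = 24; s_2 = 220; t_2 = 82; a_3 = 342; b_3 = 292; c_3 = 80; p_4 = 162; q_4 = 226; s_4 = 298; t_4 = 340; p_5 = 262; q_5 = 364; p_6 = 246; q_6 = 242; s_6 = 346; t_6 = 290; p_7 = 344; q_7 = 96; s_7 = 398; t_7 = 192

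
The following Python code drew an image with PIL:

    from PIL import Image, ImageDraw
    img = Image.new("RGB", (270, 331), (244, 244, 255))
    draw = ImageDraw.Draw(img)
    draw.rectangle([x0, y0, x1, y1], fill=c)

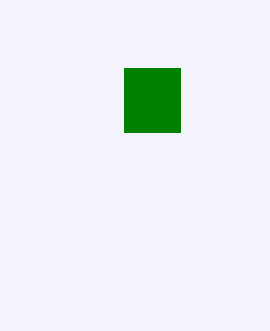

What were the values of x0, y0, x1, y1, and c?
x0 = 124
y0 = 68
x1 = 180
y1 = 132
c = 'green'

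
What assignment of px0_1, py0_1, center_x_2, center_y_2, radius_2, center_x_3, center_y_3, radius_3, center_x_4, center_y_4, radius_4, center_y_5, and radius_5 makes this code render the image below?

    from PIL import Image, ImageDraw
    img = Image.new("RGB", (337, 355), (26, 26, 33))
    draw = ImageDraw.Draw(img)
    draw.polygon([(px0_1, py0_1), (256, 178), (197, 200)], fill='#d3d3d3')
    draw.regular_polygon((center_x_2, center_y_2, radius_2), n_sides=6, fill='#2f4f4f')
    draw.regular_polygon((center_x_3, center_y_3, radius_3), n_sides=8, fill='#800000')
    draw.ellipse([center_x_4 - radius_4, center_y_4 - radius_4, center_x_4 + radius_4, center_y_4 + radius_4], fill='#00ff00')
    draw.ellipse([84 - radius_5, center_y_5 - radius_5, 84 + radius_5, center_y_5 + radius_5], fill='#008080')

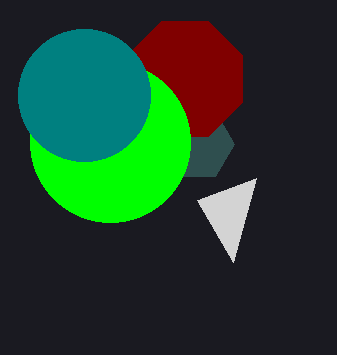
px0_1 = 233; py0_1 = 262; center_x_2 = 196; center_y_2 = 144; radius_2 = 38; center_x_3 = 185; center_y_3 = 79; radius_3 = 62; center_x_4 = 110; center_y_4 = 142; radius_4 = 80; center_y_5 = 95; radius_5 = 66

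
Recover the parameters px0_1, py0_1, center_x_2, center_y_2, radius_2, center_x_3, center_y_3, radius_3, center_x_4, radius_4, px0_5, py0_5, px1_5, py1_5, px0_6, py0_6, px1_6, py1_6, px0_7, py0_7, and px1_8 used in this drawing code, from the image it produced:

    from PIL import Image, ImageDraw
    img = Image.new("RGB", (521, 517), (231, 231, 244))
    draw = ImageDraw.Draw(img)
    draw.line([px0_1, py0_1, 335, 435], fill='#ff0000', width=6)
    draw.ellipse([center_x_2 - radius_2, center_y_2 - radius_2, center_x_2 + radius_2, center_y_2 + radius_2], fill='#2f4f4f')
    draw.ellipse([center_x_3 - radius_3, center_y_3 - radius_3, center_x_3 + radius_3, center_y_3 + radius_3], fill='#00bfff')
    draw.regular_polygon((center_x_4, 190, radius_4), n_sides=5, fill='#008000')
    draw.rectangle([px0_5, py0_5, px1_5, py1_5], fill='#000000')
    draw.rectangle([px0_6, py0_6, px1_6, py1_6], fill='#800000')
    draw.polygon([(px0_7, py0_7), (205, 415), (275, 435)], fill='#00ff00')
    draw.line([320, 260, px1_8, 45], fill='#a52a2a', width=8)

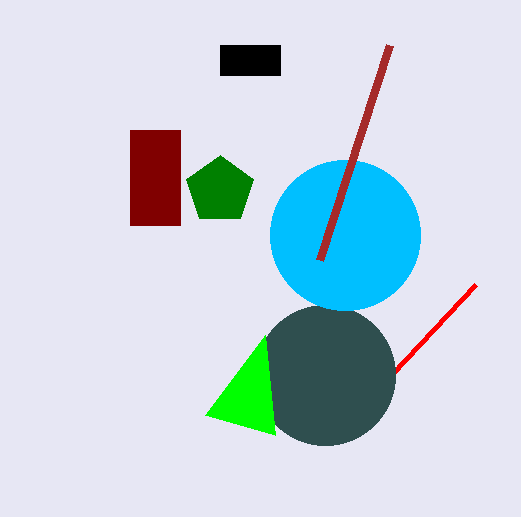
px0_1 = 475; py0_1 = 285; center_x_2 = 325; center_y_2 = 375; radius_2 = 70; center_x_3 = 345; center_y_3 = 235; radius_3 = 75; center_x_4 = 220; radius_4 = 35; px0_5 = 220; py0_5 = 45; px1_5 = 280; py1_5 = 75; px0_6 = 130; py0_6 = 130; px1_6 = 180; py1_6 = 225; px0_7 = 265; py0_7 = 335; px1_8 = 390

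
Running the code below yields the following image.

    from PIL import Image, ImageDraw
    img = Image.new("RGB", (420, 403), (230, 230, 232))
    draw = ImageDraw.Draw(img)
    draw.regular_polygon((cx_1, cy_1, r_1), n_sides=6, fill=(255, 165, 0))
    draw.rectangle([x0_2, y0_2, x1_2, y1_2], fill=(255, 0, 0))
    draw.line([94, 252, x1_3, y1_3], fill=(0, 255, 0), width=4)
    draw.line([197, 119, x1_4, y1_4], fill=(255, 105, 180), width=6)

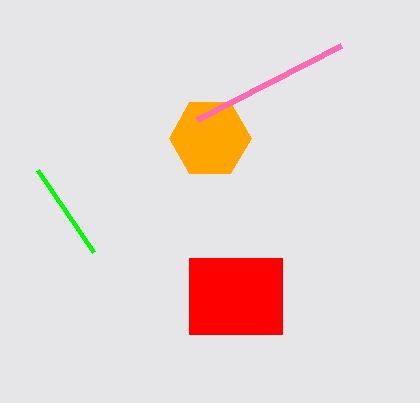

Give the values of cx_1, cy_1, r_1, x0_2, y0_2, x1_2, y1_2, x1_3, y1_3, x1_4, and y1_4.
cx_1 = 210, cy_1 = 138, r_1 = 41, x0_2 = 189, y0_2 = 258, x1_2 = 282, y1_2 = 334, x1_3 = 38, y1_3 = 170, x1_4 = 341, y1_4 = 45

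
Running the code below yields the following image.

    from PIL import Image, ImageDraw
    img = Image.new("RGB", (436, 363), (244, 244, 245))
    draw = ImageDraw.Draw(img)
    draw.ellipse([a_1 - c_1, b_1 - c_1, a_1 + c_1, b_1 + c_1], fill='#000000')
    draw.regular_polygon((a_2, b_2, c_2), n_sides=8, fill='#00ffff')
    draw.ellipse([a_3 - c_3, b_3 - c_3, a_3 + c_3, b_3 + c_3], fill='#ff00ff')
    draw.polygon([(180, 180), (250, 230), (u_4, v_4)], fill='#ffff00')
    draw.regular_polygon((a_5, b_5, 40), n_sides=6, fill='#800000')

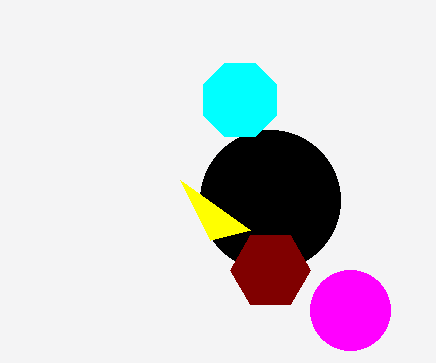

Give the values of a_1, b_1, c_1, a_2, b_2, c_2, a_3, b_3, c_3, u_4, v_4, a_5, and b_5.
a_1 = 270; b_1 = 200; c_1 = 70; a_2 = 240; b_2 = 100; c_2 = 40; a_3 = 350; b_3 = 310; c_3 = 40; u_4 = 210; v_4 = 240; a_5 = 270; b_5 = 270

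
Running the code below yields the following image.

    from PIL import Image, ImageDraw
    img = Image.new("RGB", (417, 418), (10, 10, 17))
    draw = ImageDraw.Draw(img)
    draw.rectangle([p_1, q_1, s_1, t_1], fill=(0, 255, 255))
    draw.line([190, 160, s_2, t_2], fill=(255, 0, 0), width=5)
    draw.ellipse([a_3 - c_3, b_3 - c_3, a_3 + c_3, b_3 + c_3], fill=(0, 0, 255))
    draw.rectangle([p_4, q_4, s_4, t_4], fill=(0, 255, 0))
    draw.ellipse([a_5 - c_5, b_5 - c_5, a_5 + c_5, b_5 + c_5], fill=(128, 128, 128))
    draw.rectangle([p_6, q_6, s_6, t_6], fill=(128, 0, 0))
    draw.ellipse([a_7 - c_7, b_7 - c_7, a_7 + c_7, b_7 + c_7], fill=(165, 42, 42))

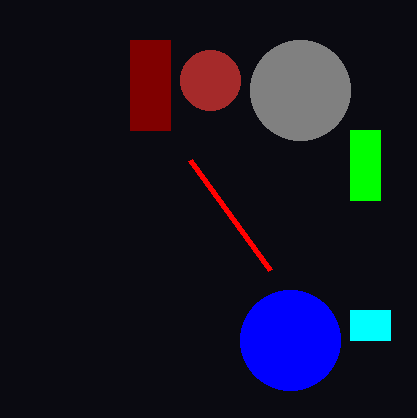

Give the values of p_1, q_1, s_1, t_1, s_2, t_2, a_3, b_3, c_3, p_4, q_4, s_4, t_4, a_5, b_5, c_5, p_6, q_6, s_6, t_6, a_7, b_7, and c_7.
p_1 = 350, q_1 = 310, s_1 = 390, t_1 = 340, s_2 = 270, t_2 = 270, a_3 = 290, b_3 = 340, c_3 = 50, p_4 = 350, q_4 = 130, s_4 = 380, t_4 = 200, a_5 = 300, b_5 = 90, c_5 = 50, p_6 = 130, q_6 = 40, s_6 = 170, t_6 = 130, a_7 = 210, b_7 = 80, c_7 = 30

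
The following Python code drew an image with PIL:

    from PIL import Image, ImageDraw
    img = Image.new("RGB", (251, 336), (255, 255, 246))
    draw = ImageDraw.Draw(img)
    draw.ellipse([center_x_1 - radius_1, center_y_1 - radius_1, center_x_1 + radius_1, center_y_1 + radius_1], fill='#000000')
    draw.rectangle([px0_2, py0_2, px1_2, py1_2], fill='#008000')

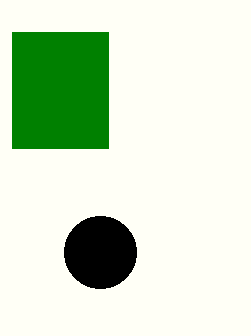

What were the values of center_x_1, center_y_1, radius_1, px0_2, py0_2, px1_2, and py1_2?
center_x_1 = 100; center_y_1 = 252; radius_1 = 36; px0_2 = 12; py0_2 = 32; px1_2 = 108; py1_2 = 148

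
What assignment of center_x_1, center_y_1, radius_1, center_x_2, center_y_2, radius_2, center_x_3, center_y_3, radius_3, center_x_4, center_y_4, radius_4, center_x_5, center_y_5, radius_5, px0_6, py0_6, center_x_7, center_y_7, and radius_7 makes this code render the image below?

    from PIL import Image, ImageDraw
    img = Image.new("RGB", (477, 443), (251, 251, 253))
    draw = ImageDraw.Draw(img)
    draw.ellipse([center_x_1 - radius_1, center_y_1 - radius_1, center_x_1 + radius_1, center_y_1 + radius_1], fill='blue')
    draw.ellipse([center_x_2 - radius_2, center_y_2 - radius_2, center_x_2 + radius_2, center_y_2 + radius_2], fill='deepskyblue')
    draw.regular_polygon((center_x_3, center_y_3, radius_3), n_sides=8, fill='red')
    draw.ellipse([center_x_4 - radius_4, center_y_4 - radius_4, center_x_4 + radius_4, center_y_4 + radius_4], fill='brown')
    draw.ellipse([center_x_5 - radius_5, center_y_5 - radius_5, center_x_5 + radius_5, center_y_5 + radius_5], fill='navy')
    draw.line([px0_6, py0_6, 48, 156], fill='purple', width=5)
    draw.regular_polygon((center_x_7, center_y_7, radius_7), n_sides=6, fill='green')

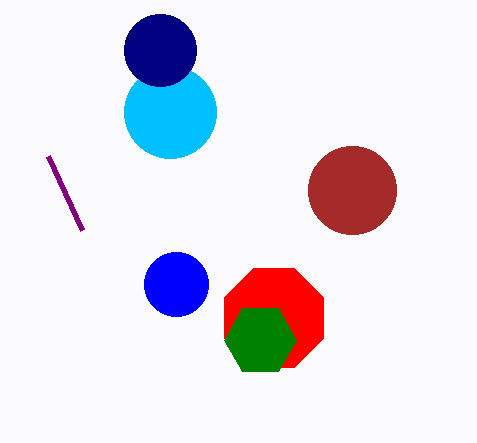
center_x_1 = 176, center_y_1 = 284, radius_1 = 32, center_x_2 = 170, center_y_2 = 112, radius_2 = 46, center_x_3 = 274, center_y_3 = 318, radius_3 = 54, center_x_4 = 352, center_y_4 = 190, radius_4 = 44, center_x_5 = 160, center_y_5 = 50, radius_5 = 36, px0_6 = 82, py0_6 = 230, center_x_7 = 260, center_y_7 = 340, radius_7 = 36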